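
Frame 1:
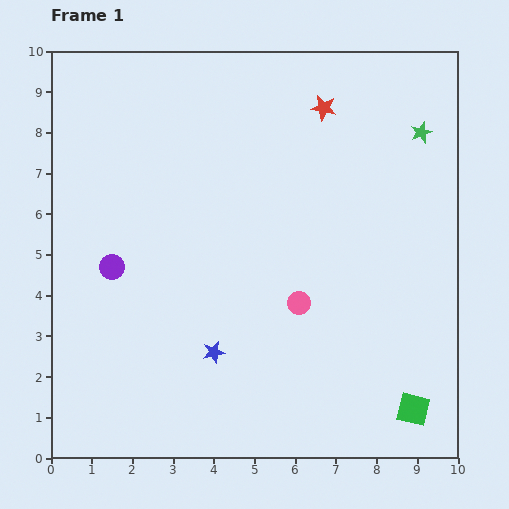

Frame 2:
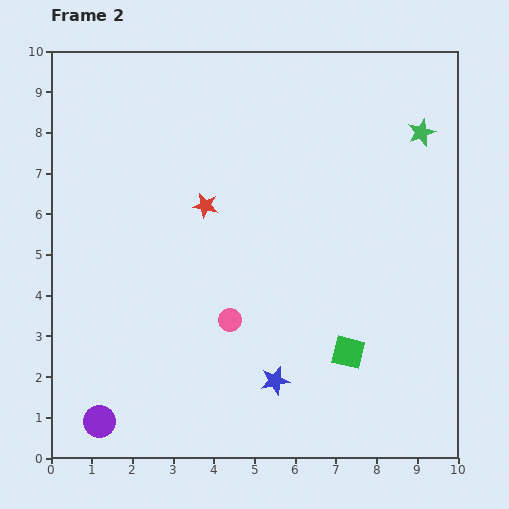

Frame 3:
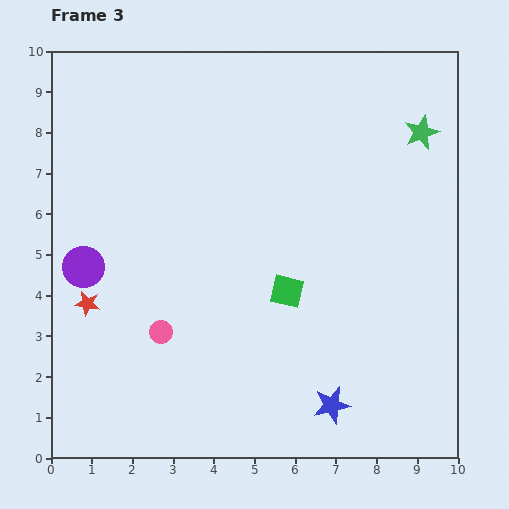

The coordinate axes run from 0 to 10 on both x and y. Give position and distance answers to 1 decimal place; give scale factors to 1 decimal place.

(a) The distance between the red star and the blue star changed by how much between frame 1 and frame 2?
-2.0

Distance in frame 1: 6.6. Distance in frame 2: 4.6.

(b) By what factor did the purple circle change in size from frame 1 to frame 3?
1.6×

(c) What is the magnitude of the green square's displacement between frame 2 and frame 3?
2.1

The green square moved from (7.3, 2.6) to (5.8, 4.1), a distance of √(1.5² + 1.5²) ≈ 2.1.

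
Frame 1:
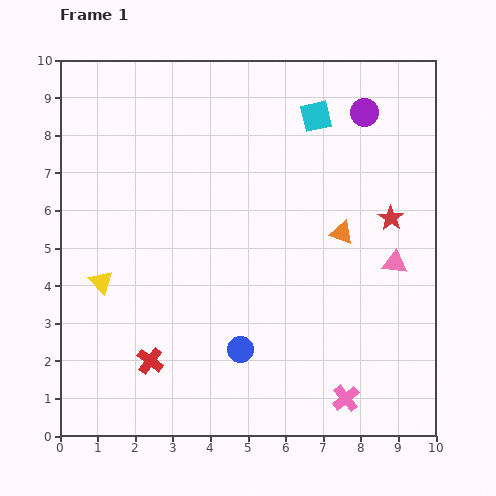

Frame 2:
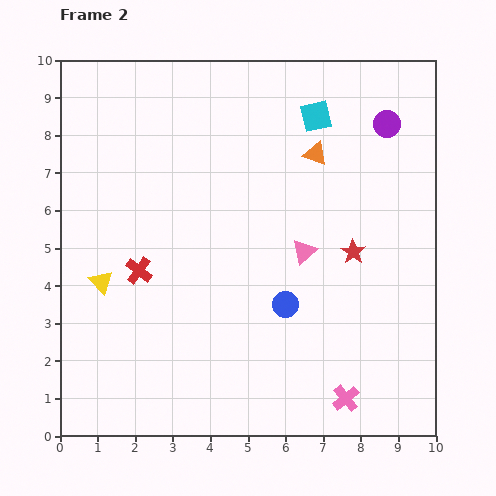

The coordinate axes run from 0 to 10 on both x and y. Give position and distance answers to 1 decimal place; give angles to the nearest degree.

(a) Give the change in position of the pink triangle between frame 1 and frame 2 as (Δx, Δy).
(-2.4, 0.3)

The pink triangle was at (8.9, 4.6) in frame 1 and (6.5, 4.9) in frame 2.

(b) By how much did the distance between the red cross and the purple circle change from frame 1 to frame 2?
-1.0

Distance in frame 1: 8.7. Distance in frame 2: 7.7.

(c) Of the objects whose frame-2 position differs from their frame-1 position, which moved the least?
the purple circle

(moved 0.7)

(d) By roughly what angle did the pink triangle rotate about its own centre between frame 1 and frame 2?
48° counter-clockwise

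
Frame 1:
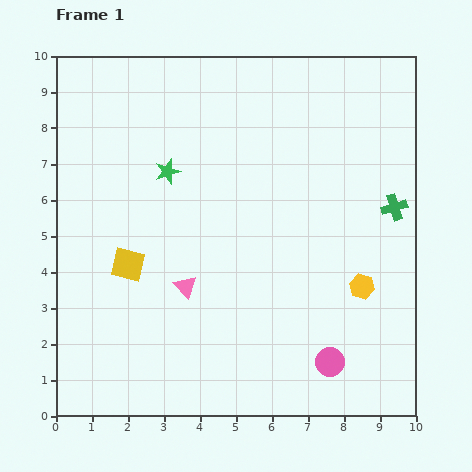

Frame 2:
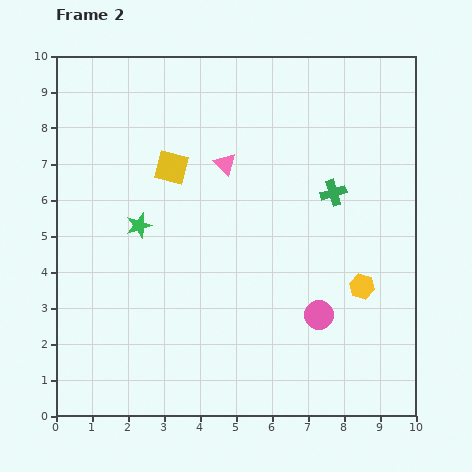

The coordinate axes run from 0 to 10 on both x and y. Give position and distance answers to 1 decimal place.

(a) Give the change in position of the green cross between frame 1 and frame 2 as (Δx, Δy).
(-1.7, 0.4)

The green cross was at (9.4, 5.8) in frame 1 and (7.7, 6.2) in frame 2.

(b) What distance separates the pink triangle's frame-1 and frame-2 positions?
3.6

The pink triangle moved from (3.6, 3.6) to (4.7, 7.0), a distance of √(1.1² + 3.4²) ≈ 3.6.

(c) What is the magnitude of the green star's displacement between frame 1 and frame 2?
1.7

The green star moved from (3.1, 6.8) to (2.3, 5.3), a distance of √(0.8² + 1.5²) ≈ 1.7.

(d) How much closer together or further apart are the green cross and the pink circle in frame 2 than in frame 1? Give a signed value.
-1.3

Distance in frame 1: 4.7. Distance in frame 2: 3.4.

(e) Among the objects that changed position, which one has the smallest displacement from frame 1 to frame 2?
the pink circle

(moved 1.3)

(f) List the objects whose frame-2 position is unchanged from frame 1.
the yellow hexagon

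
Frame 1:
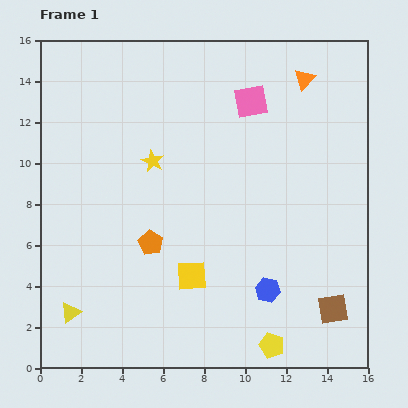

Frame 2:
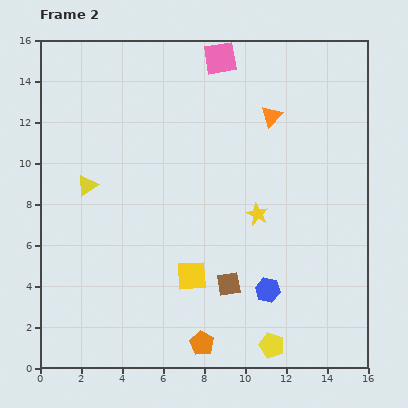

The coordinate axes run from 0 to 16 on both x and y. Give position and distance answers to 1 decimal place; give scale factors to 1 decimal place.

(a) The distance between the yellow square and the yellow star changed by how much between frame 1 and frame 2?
-1.5

Distance in frame 1: 5.9. Distance in frame 2: 4.4.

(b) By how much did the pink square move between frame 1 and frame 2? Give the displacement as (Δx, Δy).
(-1.5, 2.1)

The pink square was at (10.3, 13.0) in frame 1 and (8.8, 15.1) in frame 2.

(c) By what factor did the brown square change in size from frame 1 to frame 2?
0.8×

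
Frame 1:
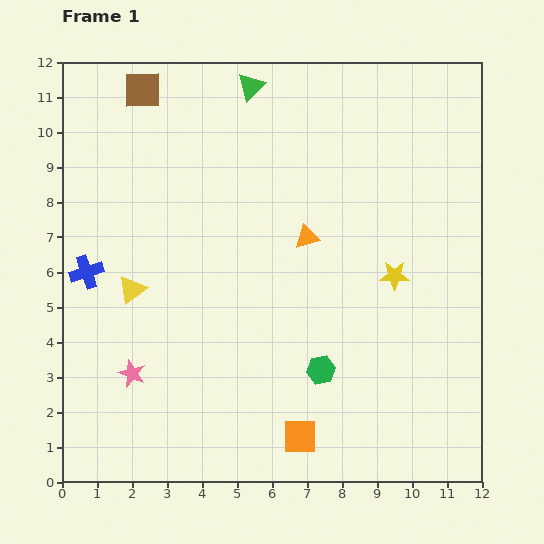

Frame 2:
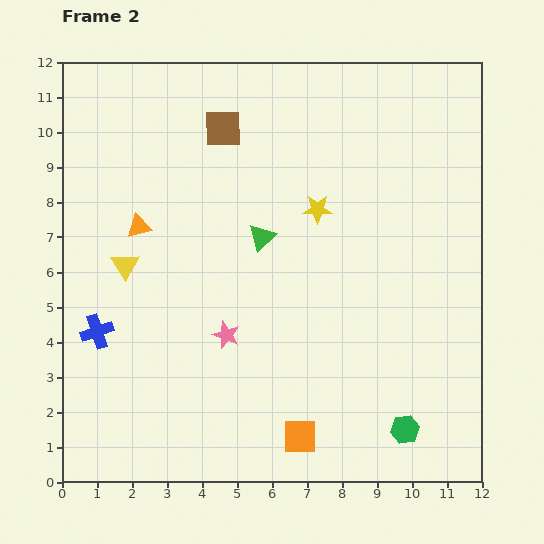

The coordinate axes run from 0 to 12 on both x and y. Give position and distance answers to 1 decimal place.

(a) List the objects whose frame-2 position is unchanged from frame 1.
the orange square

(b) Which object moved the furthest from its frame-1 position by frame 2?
the orange triangle

(moved 4.8; next 4.3)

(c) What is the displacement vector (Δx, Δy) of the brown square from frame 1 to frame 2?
(2.3, -1.1)

The brown square was at (2.3, 11.2) in frame 1 and (4.6, 10.1) in frame 2.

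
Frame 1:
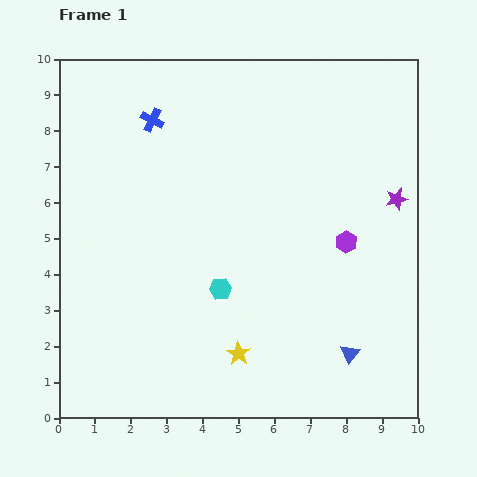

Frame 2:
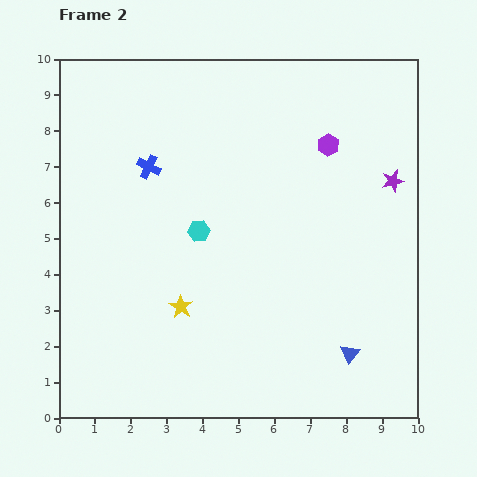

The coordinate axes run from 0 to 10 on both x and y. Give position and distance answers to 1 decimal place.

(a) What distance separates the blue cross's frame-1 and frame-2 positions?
1.3

The blue cross moved from (2.6, 8.3) to (2.5, 7.0), a distance of √(0.1² + 1.3²) ≈ 1.3.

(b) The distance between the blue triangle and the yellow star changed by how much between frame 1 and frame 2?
+1.8

Distance in frame 1: 3.1. Distance in frame 2: 4.9.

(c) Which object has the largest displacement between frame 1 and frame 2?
the purple hexagon

(moved 2.7; next 2.1)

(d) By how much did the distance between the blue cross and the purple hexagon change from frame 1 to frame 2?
-1.4

Distance in frame 1: 6.4. Distance in frame 2: 5.0.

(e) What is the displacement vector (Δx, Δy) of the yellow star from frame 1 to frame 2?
(-1.6, 1.3)

The yellow star was at (5.0, 1.8) in frame 1 and (3.4, 3.1) in frame 2.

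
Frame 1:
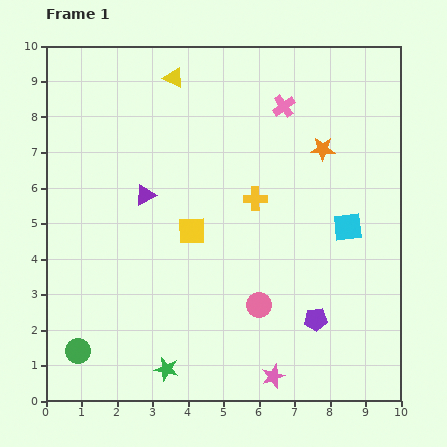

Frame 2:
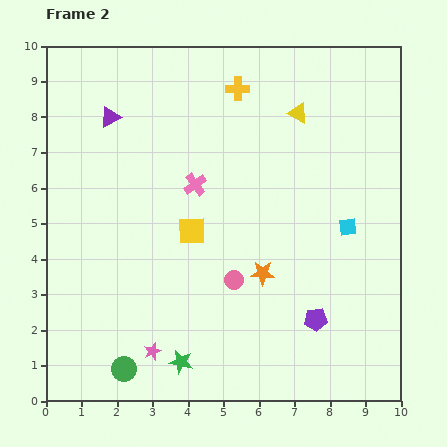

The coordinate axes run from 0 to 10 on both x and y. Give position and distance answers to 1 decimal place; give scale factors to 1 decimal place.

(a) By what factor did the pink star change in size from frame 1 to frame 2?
0.7×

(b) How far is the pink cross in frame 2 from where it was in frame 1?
3.3

The pink cross moved from (6.7, 8.3) to (4.2, 6.1), a distance of √(2.5² + 2.2²) ≈ 3.3.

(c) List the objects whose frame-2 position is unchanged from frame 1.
the yellow square, the cyan square, the purple pentagon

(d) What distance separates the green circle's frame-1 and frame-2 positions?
1.4

The green circle moved from (0.9, 1.4) to (2.2, 0.9), a distance of √(1.3² + 0.5²) ≈ 1.4.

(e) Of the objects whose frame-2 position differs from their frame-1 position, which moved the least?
the green star

(moved 0.4)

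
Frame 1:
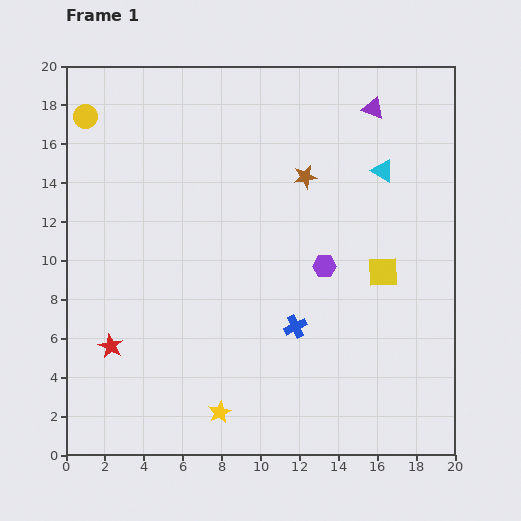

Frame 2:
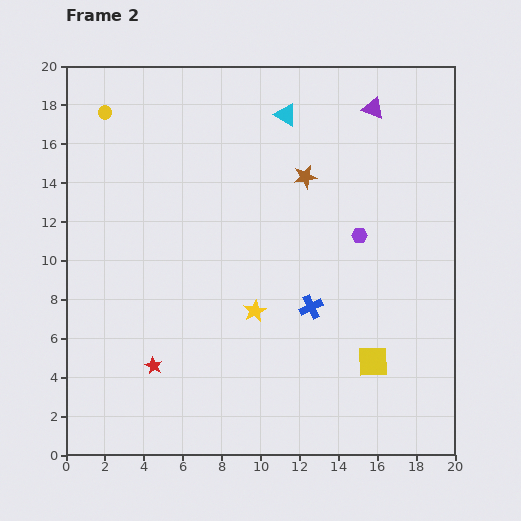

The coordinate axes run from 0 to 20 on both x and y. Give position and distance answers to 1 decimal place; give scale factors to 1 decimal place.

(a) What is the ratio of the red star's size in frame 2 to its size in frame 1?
0.7×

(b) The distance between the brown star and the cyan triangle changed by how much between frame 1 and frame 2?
-0.6

Distance in frame 1: 4.0. Distance in frame 2: 3.4.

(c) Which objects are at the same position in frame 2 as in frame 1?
the purple triangle, the brown star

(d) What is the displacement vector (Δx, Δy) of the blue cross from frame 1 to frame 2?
(0.8, 1.0)

The blue cross was at (11.8, 6.6) in frame 1 and (12.6, 7.6) in frame 2.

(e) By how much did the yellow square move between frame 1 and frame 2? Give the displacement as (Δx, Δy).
(-0.5, -4.6)

The yellow square was at (16.3, 9.4) in frame 1 and (15.8, 4.8) in frame 2.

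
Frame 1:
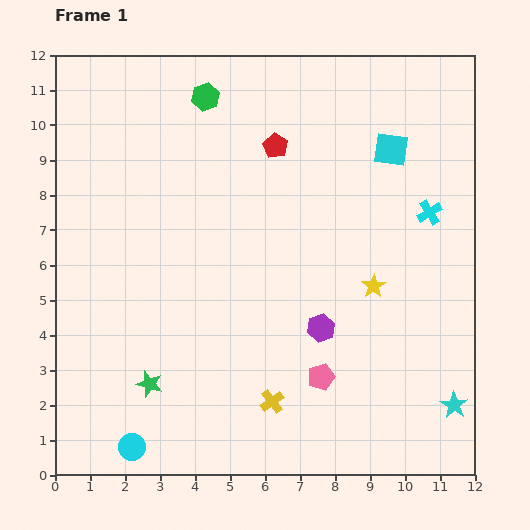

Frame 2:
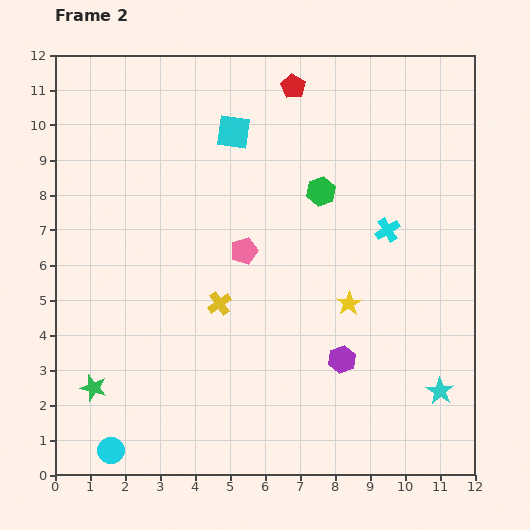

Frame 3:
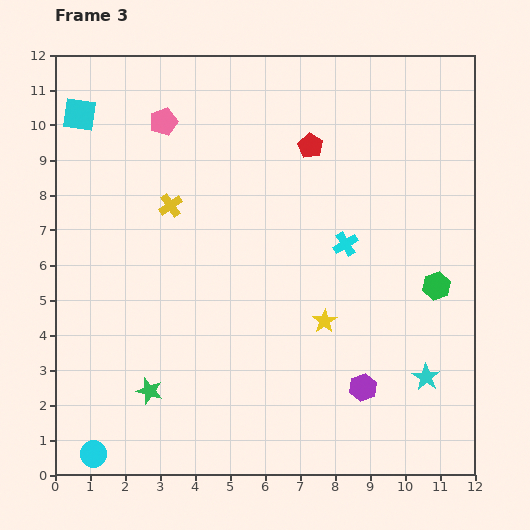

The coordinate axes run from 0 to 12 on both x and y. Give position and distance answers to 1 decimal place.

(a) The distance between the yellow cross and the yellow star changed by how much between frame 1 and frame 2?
-0.7

Distance in frame 1: 4.4. Distance in frame 2: 3.7.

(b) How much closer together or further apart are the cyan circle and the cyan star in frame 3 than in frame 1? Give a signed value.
+0.5

Distance in frame 1: 9.3. Distance in frame 3: 9.8.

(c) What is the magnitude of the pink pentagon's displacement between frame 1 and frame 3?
8.6

The pink pentagon moved from (7.6, 2.8) to (3.1, 10.1), a distance of √(4.5² + 7.3²) ≈ 8.6.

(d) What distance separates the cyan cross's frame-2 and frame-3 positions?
1.3

The cyan cross moved from (9.5, 7.0) to (8.3, 6.6), a distance of √(1.2² + 0.4²) ≈ 1.3.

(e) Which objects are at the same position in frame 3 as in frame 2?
none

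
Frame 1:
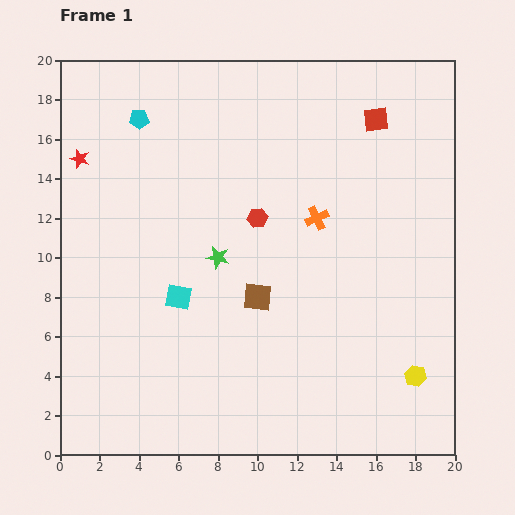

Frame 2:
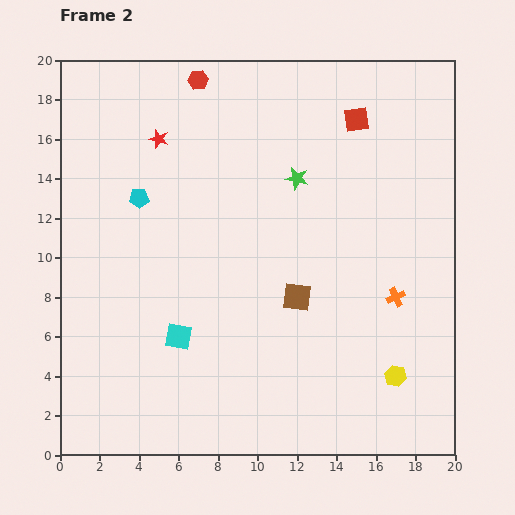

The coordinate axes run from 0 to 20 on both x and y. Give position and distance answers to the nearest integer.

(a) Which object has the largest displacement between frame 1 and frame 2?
the red hexagon

(moved 8; next 6)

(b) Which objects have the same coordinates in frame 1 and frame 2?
none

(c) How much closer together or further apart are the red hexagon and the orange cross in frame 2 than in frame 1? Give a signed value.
+12

Distance in frame 1: 3. Distance in frame 2: 15.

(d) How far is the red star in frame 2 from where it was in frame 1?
4

The red star moved from (1, 15) to (5, 16), a distance of √(4² + 1²) ≈ 4.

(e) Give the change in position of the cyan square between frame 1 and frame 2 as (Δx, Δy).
(0, -2)

The cyan square was at (6, 8) in frame 1 and (6, 6) in frame 2.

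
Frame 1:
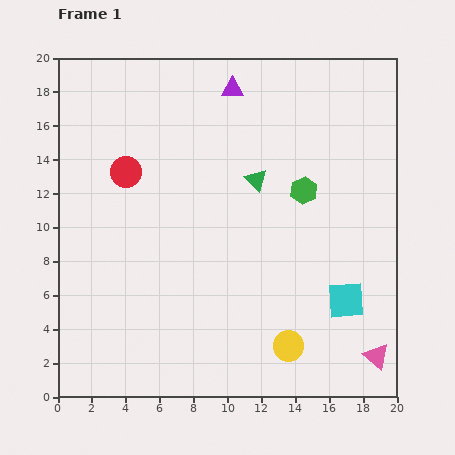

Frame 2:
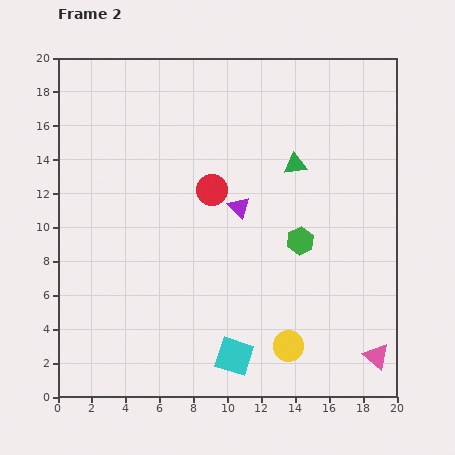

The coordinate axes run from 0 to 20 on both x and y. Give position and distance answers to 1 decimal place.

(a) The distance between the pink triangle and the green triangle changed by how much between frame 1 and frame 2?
-0.3

Distance in frame 1: 12.6. Distance in frame 2: 12.3.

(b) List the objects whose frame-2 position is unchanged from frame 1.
the yellow circle, the pink triangle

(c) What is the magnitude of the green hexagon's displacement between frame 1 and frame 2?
3.0

The green hexagon moved from (14.5, 12.2) to (14.3, 9.2), a distance of √(0.2² + 3.0²) ≈ 3.0.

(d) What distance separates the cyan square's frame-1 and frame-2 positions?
7.4

The cyan square moved from (17.0, 5.7) to (10.4, 2.4), a distance of √(6.6² + 3.3²) ≈ 7.4.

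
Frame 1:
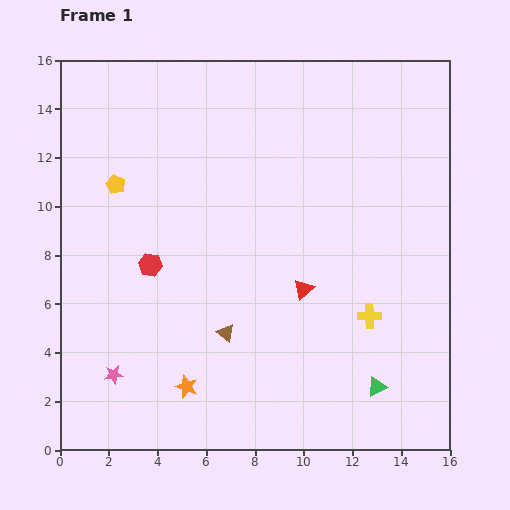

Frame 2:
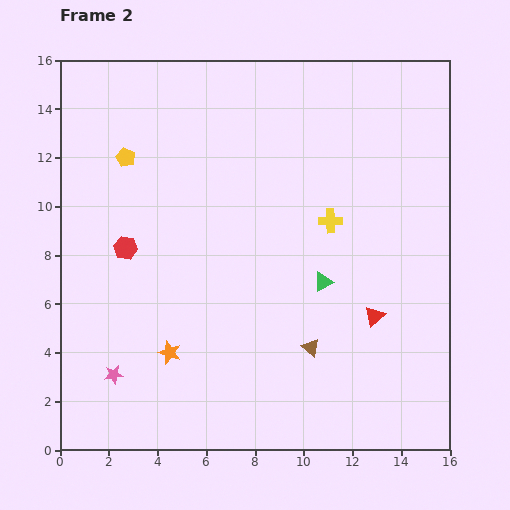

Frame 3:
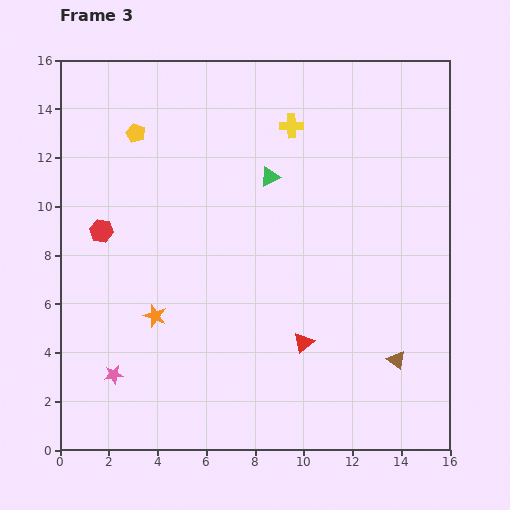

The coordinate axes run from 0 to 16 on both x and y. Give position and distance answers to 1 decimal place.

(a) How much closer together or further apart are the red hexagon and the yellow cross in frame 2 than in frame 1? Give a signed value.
-0.7

Distance in frame 1: 9.2. Distance in frame 2: 8.5.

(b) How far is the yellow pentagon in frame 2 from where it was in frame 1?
1.2

The yellow pentagon moved from (2.3, 10.9) to (2.7, 12.0), a distance of √(0.4² + 1.1²) ≈ 1.2.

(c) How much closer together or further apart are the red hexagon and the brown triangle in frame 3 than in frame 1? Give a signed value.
+9.0

Distance in frame 1: 4.2. Distance in frame 3: 13.2.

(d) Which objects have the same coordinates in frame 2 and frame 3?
the pink star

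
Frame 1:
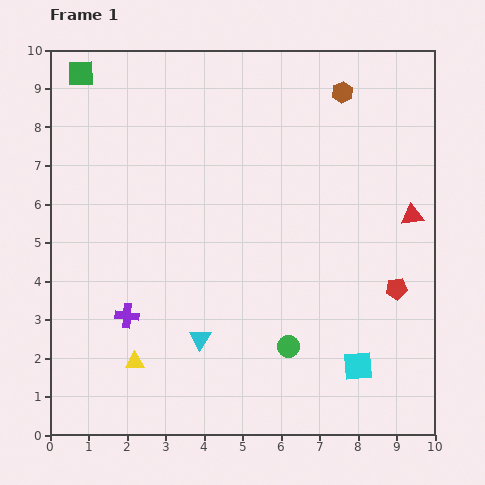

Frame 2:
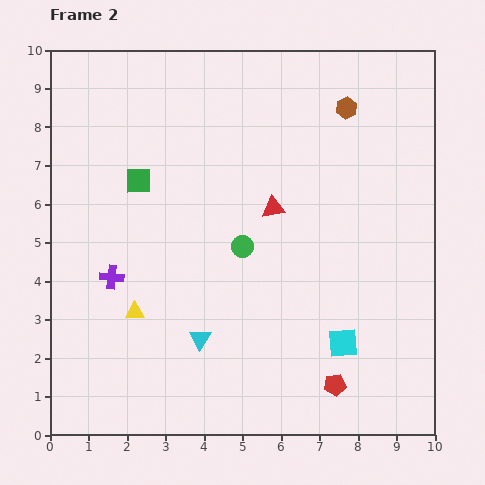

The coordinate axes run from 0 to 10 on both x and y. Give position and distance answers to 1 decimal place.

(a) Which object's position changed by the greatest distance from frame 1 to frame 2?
the red triangle

(moved 3.6; next 3.2)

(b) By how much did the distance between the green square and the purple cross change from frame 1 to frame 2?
-3.8

Distance in frame 1: 6.4. Distance in frame 2: 2.6.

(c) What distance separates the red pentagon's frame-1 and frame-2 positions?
3.0

The red pentagon moved from (9.0, 3.8) to (7.4, 1.3), a distance of √(1.6² + 2.5²) ≈ 3.0.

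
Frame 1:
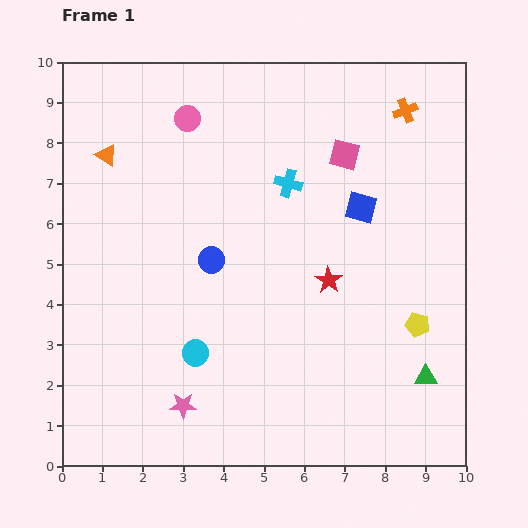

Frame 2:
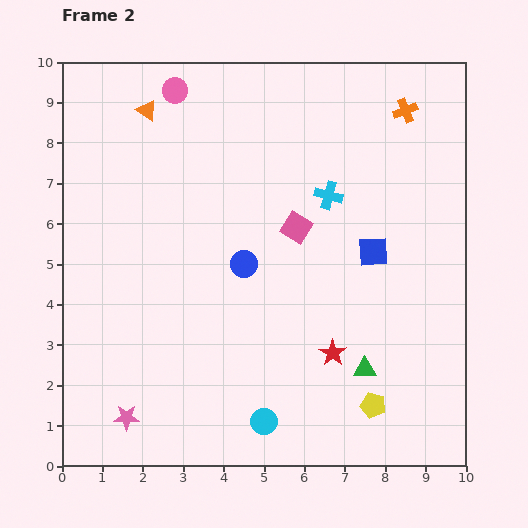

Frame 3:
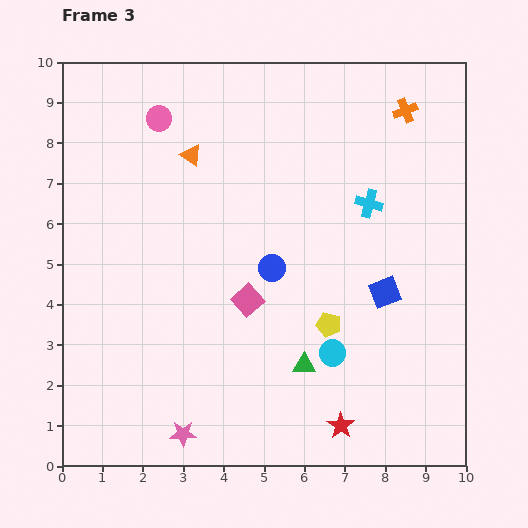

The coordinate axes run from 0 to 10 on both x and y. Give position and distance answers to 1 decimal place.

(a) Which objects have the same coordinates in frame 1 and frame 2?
the orange cross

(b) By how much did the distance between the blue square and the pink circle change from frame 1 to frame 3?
+2.3

Distance in frame 1: 4.8. Distance in frame 3: 7.1.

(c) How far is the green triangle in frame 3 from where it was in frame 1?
3.0

The green triangle moved from (9.0, 2.2) to (6.0, 2.5), a distance of √(3.0² + 0.3²) ≈ 3.0.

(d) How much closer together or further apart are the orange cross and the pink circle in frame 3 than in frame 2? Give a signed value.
+0.4

Distance in frame 2: 5.7. Distance in frame 3: 6.1.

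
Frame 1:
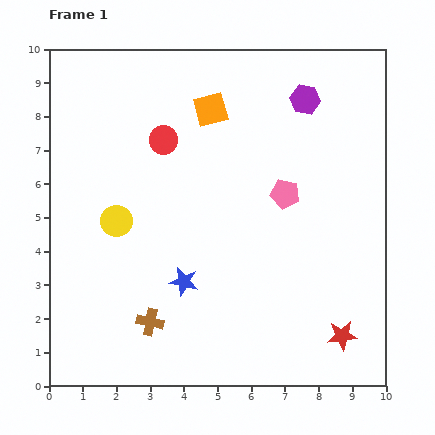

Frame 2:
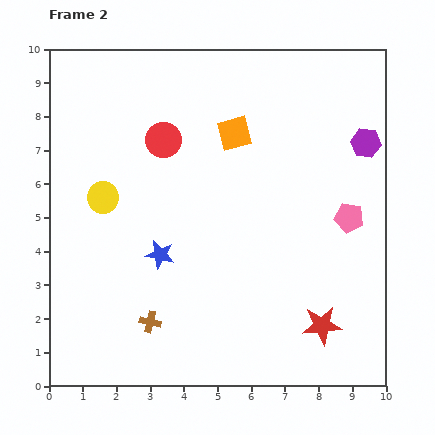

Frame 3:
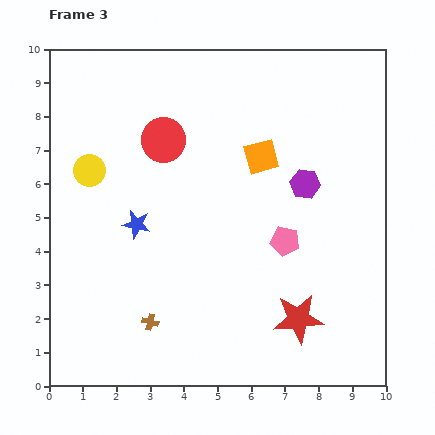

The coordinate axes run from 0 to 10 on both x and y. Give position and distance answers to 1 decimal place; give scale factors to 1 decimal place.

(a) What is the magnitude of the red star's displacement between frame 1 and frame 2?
0.7

The red star moved from (8.7, 1.5) to (8.1, 1.8), a distance of √(0.6² + 0.3²) ≈ 0.7.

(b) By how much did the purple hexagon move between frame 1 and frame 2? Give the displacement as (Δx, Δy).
(1.8, -1.3)

The purple hexagon was at (7.6, 8.5) in frame 1 and (9.4, 7.2) in frame 2.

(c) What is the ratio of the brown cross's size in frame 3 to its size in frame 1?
0.6×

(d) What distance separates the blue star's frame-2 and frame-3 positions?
1.1

The blue star moved from (3.3, 3.9) to (2.6, 4.8), a distance of √(0.7² + 0.9²) ≈ 1.1.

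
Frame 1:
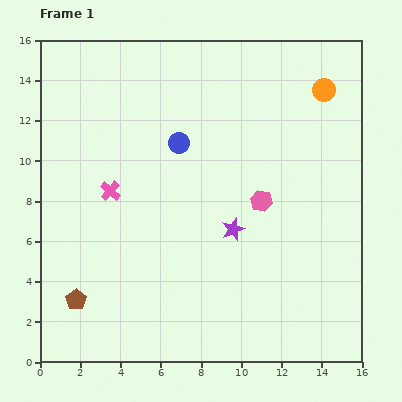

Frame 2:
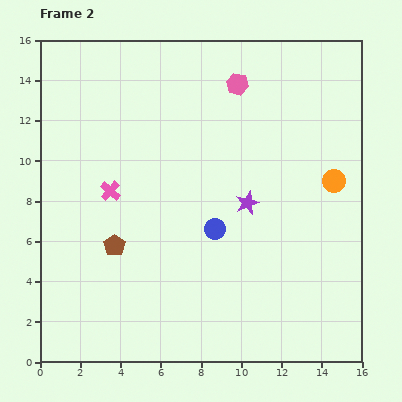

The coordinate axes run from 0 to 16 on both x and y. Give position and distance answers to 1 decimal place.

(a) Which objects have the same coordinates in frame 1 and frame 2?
the pink cross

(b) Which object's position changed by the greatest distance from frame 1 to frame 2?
the pink hexagon

(moved 5.9; next 4.7)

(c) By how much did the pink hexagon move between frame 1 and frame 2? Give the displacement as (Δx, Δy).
(-1.2, 5.8)

The pink hexagon was at (11.0, 8.0) in frame 1 and (9.8, 13.8) in frame 2.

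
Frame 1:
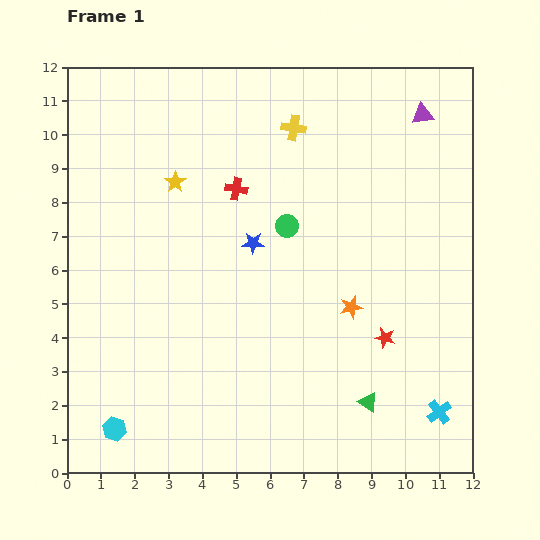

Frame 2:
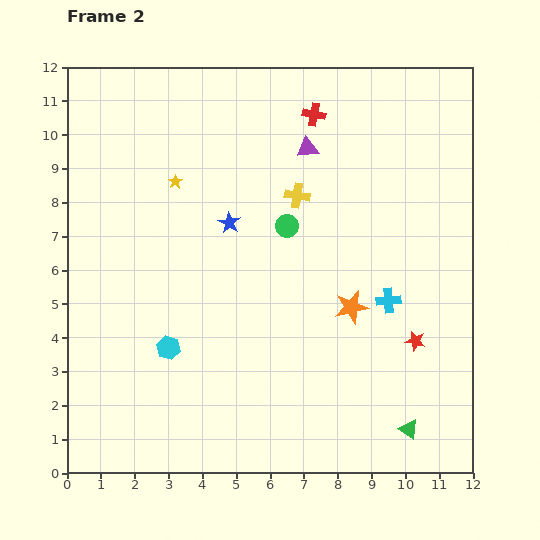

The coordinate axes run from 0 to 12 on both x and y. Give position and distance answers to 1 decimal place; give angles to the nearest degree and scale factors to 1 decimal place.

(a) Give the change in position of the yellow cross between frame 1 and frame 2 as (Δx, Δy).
(0.1, -2.0)

The yellow cross was at (6.7, 10.2) in frame 1 and (6.8, 8.2) in frame 2.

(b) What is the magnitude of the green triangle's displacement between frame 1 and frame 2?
1.4

The green triangle moved from (8.9, 2.1) to (10.1, 1.3), a distance of √(1.2² + 0.8²) ≈ 1.4.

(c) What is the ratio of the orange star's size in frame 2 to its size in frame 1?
1.5×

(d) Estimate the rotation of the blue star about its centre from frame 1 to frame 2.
29° clockwise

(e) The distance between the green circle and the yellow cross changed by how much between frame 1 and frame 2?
-2.0

Distance in frame 1: 2.9. Distance in frame 2: 0.9.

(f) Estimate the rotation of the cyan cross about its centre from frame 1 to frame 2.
32° clockwise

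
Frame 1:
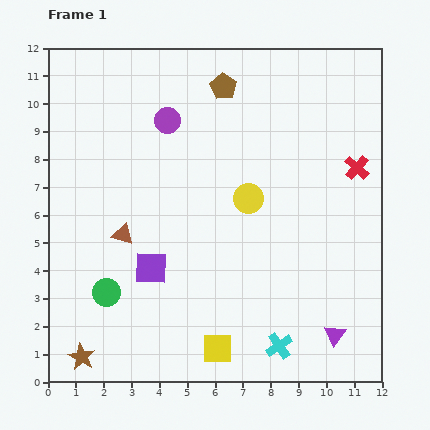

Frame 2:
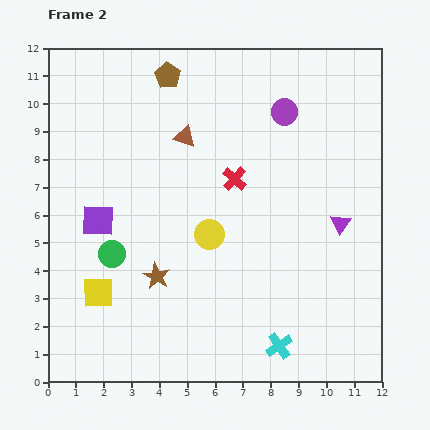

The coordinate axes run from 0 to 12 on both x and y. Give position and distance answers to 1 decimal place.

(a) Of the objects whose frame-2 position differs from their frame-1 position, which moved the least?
the green circle

(moved 1.4)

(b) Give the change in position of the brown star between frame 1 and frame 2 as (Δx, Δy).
(2.7, 2.9)

The brown star was at (1.2, 0.9) in frame 1 and (3.9, 3.8) in frame 2.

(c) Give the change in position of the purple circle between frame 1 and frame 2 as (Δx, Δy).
(4.2, 0.3)

The purple circle was at (4.3, 9.4) in frame 1 and (8.5, 9.7) in frame 2.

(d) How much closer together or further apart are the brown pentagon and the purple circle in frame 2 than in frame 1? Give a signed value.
+2.1

Distance in frame 1: 2.3. Distance in frame 2: 4.4.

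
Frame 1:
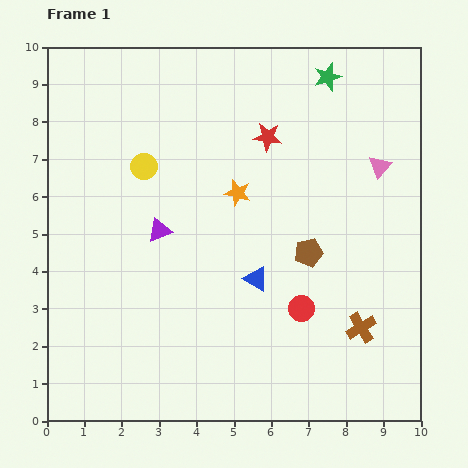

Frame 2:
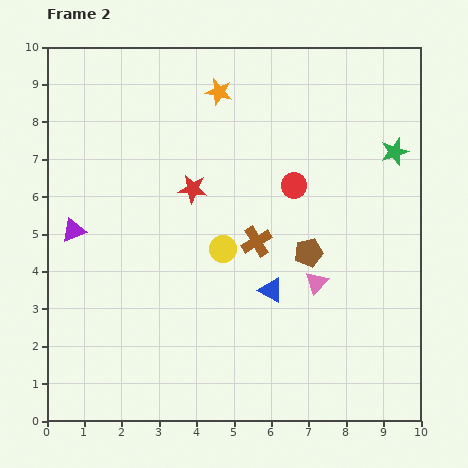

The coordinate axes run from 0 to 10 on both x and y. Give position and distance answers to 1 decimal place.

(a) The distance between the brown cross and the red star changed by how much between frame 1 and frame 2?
-3.5

Distance in frame 1: 5.7. Distance in frame 2: 2.2.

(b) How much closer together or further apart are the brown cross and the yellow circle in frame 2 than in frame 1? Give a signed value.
-6.3

Distance in frame 1: 7.2. Distance in frame 2: 0.9.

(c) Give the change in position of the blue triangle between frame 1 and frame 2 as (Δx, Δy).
(0.4, -0.3)

The blue triangle was at (5.6, 3.8) in frame 1 and (6.0, 3.5) in frame 2.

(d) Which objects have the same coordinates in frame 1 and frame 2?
the brown pentagon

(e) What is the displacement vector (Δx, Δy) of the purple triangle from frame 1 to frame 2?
(-2.3, 0.0)

The purple triangle was at (3.0, 5.1) in frame 1 and (0.7, 5.1) in frame 2.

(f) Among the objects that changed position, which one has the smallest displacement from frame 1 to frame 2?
the blue triangle

(moved 0.5)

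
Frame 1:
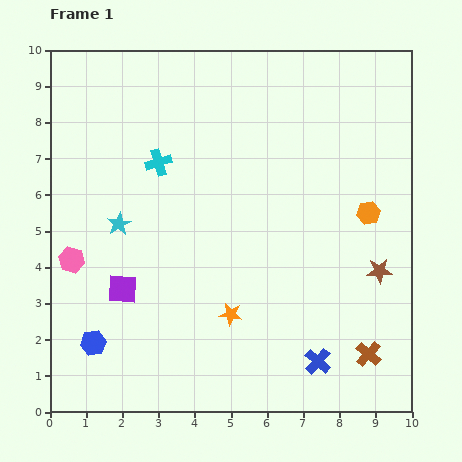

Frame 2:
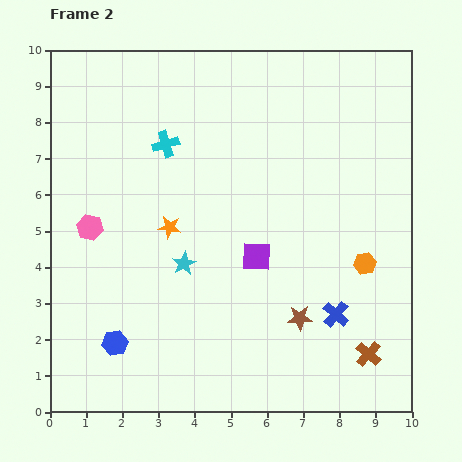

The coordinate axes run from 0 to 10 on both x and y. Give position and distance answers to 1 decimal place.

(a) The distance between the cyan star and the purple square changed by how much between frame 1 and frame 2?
+0.2

Distance in frame 1: 1.8. Distance in frame 2: 2.0.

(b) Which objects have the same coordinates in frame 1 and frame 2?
the brown cross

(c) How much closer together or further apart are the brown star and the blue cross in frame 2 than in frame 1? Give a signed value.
-2.0

Distance in frame 1: 3.0. Distance in frame 2: 1.0.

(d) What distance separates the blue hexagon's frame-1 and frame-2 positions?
0.6

The blue hexagon moved from (1.2, 1.9) to (1.8, 1.9), a distance of √(0.6² + 0.0²) ≈ 0.6.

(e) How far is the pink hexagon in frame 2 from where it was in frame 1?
1.0

The pink hexagon moved from (0.6, 4.2) to (1.1, 5.1), a distance of √(0.5² + 0.9²) ≈ 1.0.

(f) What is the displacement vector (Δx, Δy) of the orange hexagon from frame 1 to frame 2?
(-0.1, -1.4)

The orange hexagon was at (8.8, 5.5) in frame 1 and (8.7, 4.1) in frame 2.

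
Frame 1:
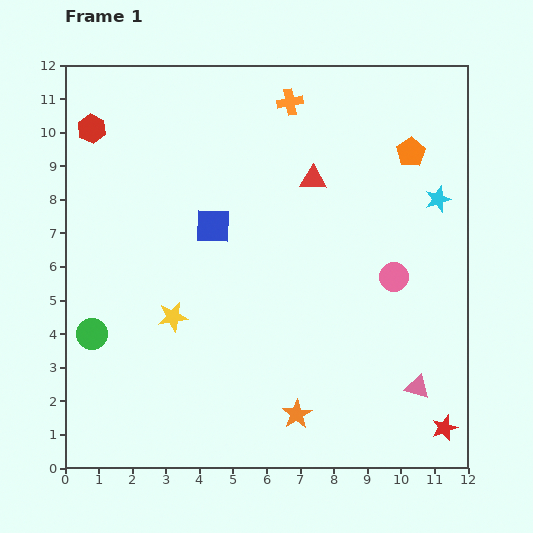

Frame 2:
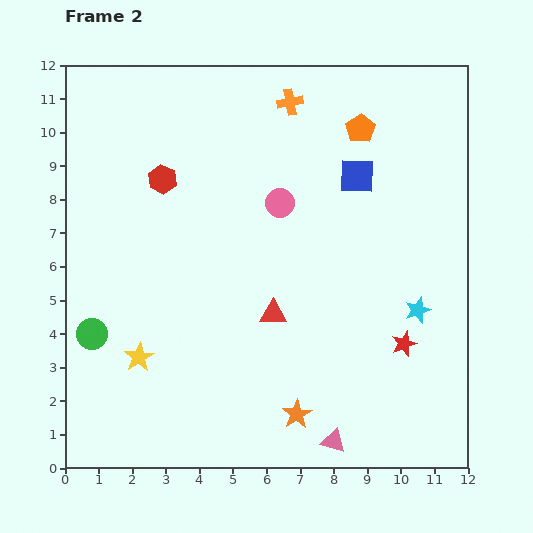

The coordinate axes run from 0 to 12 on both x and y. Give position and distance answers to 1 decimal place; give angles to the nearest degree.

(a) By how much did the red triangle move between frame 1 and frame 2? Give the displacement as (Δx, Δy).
(-1.2, -4.0)

The red triangle was at (7.4, 8.6) in frame 1 and (6.2, 4.6) in frame 2.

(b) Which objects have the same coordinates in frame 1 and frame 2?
the orange star, the green circle, the orange cross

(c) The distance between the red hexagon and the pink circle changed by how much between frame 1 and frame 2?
-6.4

Distance in frame 1: 10.0. Distance in frame 2: 3.6.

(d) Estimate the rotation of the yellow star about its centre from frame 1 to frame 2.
21° counter-clockwise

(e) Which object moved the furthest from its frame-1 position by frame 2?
the blue square

(moved 4.6; next 4.2)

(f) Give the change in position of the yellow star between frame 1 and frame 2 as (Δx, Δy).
(-1.0, -1.2)

The yellow star was at (3.2, 4.5) in frame 1 and (2.2, 3.3) in frame 2.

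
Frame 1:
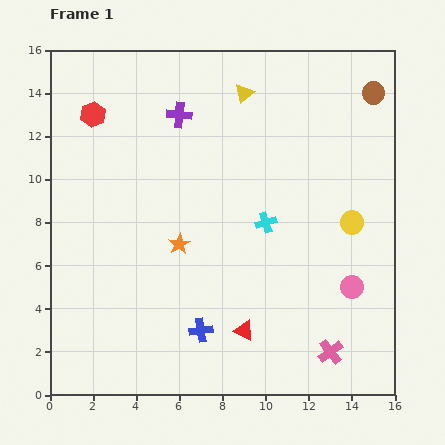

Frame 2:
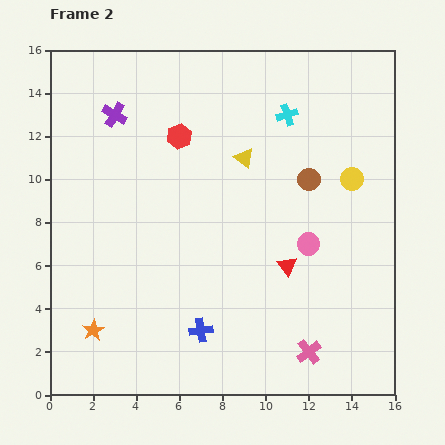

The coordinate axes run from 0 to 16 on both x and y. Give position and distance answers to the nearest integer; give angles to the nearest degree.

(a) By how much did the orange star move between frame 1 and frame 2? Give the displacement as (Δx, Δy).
(-4, -4)

The orange star was at (6, 7) in frame 1 and (2, 3) in frame 2.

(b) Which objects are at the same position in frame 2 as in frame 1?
the blue cross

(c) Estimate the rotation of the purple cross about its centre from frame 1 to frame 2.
25° clockwise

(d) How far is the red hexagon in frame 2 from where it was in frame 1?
4

The red hexagon moved from (2, 13) to (6, 12), a distance of √(4² + 1²) ≈ 4.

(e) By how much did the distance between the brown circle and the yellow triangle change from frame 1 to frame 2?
-3

Distance in frame 1: 6. Distance in frame 2: 3.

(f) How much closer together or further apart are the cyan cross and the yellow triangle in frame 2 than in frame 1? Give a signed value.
-3

Distance in frame 1: 6. Distance in frame 2: 3.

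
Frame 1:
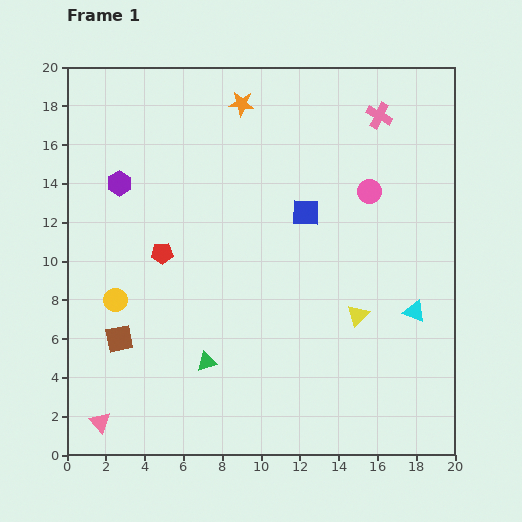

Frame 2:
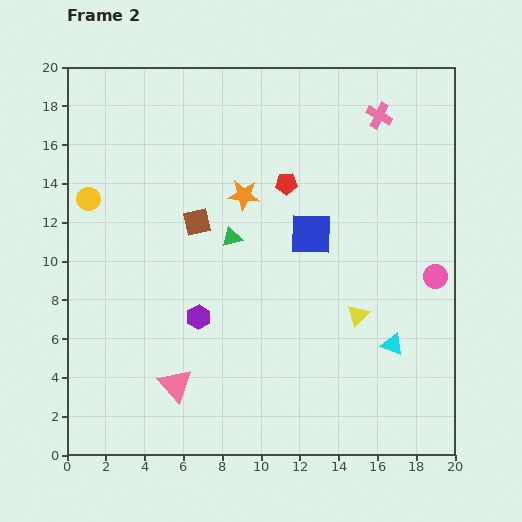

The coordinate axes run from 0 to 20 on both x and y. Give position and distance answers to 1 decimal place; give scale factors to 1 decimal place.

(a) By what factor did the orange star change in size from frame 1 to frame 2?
1.3×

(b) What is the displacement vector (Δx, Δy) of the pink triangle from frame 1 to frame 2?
(3.9, 1.9)

The pink triangle was at (1.7, 1.7) in frame 1 and (5.6, 3.6) in frame 2.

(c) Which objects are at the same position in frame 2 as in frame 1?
the yellow triangle, the pink cross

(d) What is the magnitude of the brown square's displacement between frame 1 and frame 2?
7.2

The brown square moved from (2.7, 6.0) to (6.7, 12.0), a distance of √(4.0² + 6.0²) ≈ 7.2.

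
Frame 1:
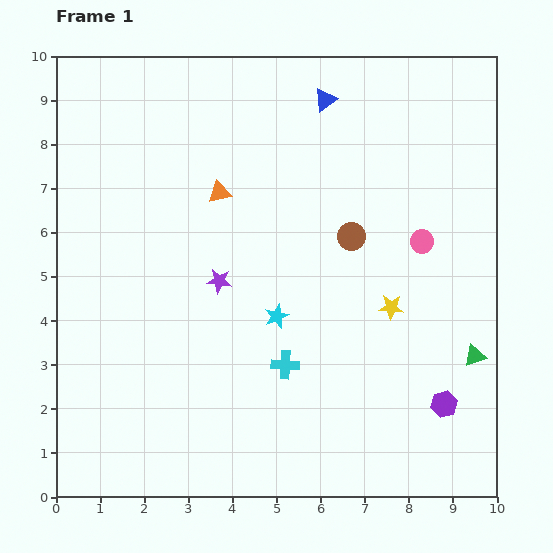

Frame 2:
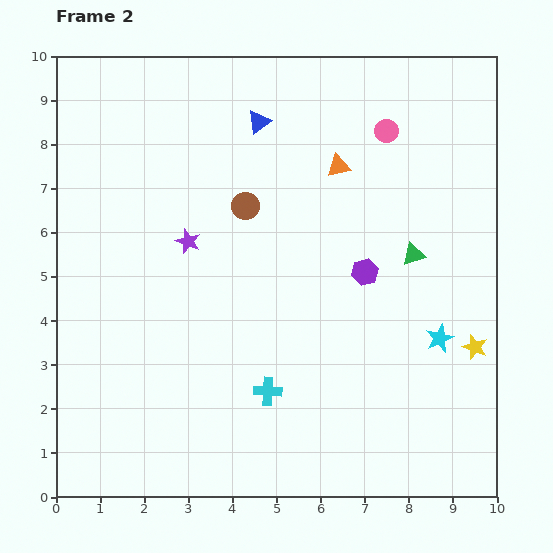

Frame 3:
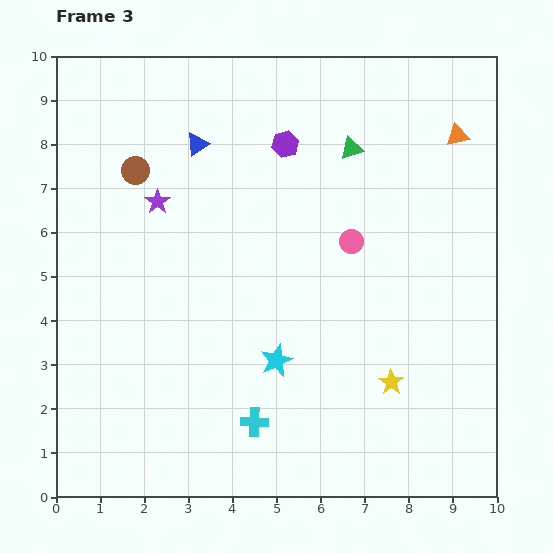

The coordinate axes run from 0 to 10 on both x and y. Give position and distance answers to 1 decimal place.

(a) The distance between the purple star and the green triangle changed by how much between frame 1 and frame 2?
-0.9

Distance in frame 1: 6.0. Distance in frame 2: 5.1.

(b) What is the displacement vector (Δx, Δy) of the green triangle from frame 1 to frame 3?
(-2.8, 4.7)

The green triangle was at (9.5, 3.2) in frame 1 and (6.7, 7.9) in frame 3.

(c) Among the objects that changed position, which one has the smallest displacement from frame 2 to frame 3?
the cyan cross

(moved 0.8)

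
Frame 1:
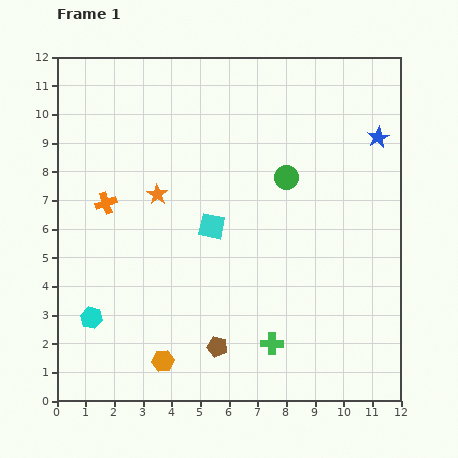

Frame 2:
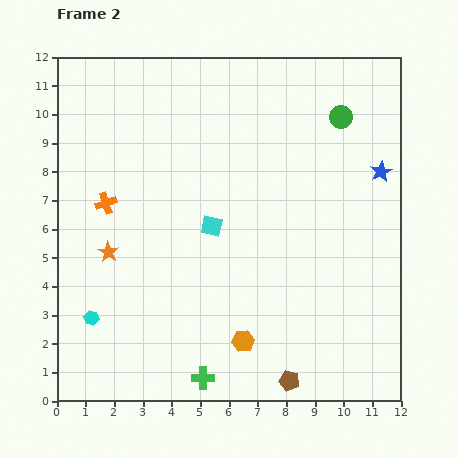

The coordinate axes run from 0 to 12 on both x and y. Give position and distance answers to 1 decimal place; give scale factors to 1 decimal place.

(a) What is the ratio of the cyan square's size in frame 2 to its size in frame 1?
0.8×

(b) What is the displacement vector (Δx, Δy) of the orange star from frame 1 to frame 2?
(-1.7, -2.0)

The orange star was at (3.5, 7.2) in frame 1 and (1.8, 5.2) in frame 2.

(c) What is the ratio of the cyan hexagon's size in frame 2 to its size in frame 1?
0.7×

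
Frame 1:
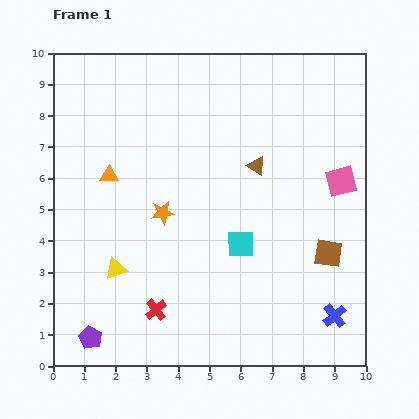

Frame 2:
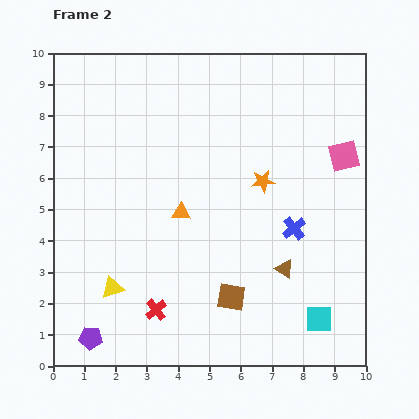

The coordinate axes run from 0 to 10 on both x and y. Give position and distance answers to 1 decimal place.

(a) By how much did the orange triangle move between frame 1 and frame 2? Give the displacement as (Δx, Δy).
(2.3, -1.2)

The orange triangle was at (1.8, 6.1) in frame 1 and (4.1, 4.9) in frame 2.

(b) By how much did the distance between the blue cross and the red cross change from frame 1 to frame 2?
-0.6

Distance in frame 1: 5.7. Distance in frame 2: 5.1.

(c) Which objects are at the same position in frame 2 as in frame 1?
the red cross, the purple pentagon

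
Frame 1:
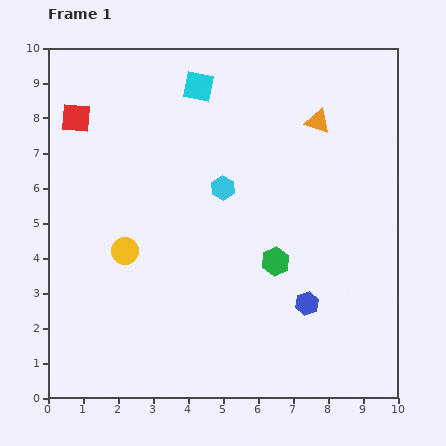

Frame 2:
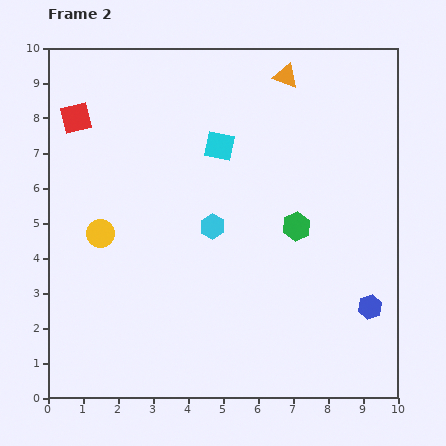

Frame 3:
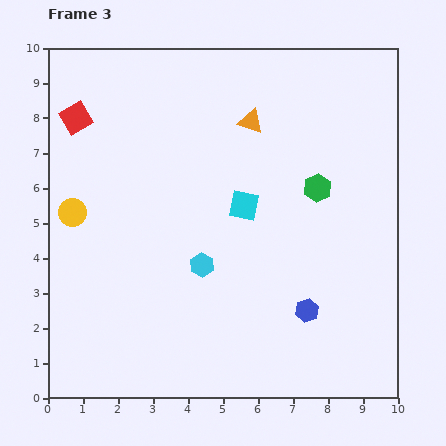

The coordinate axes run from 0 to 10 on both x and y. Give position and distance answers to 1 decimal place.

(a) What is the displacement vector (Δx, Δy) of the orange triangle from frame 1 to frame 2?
(-0.9, 1.3)

The orange triangle was at (7.7, 7.9) in frame 1 and (6.8, 9.2) in frame 2.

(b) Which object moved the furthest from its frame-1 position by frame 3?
the cyan square

(moved 3.6; next 2.4)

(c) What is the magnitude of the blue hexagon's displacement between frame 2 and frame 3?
1.8

The blue hexagon moved from (9.2, 2.6) to (7.4, 2.5), a distance of √(1.8² + 0.1²) ≈ 1.8.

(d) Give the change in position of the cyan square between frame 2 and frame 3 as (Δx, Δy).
(0.7, -1.7)

The cyan square was at (4.9, 7.2) in frame 2 and (5.6, 5.5) in frame 3.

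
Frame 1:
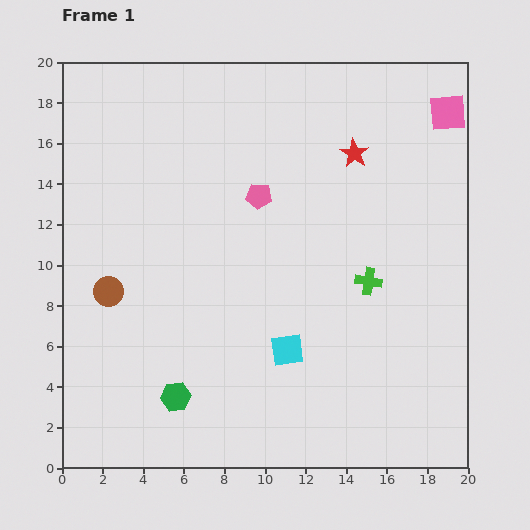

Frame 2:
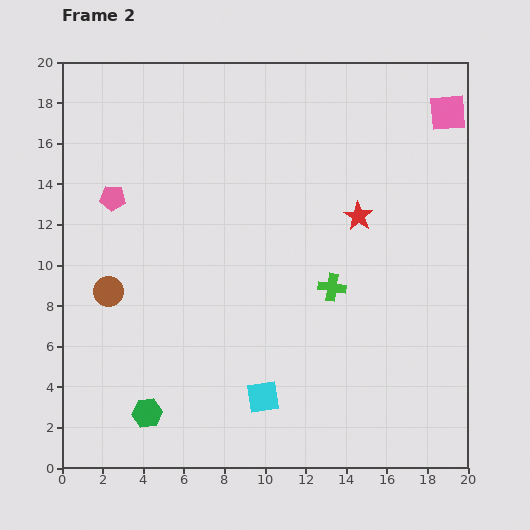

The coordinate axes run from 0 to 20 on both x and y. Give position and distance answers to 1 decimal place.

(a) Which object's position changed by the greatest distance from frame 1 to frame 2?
the pink pentagon

(moved 7.2; next 3.1)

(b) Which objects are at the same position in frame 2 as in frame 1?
the pink square, the brown circle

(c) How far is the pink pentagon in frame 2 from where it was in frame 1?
7.2

The pink pentagon moved from (9.7, 13.4) to (2.5, 13.3), a distance of √(7.2² + 0.1²) ≈ 7.2.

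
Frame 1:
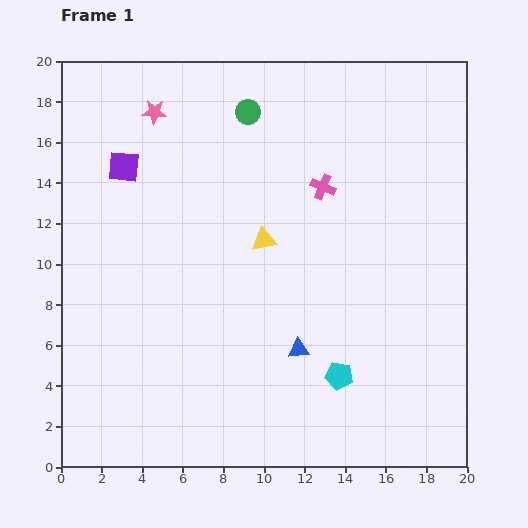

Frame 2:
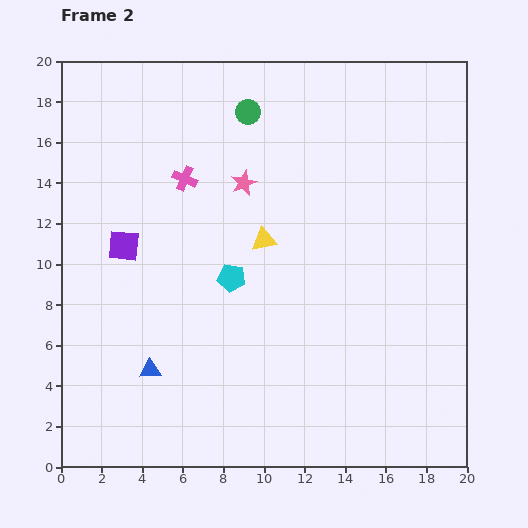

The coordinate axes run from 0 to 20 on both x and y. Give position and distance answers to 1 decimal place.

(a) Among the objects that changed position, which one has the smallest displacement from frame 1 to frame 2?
the purple square

(moved 3.9)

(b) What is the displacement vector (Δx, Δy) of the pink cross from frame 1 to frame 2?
(-6.8, 0.4)

The pink cross was at (12.9, 13.8) in frame 1 and (6.1, 14.2) in frame 2.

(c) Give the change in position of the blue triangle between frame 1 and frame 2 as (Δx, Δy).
(-7.3, -1.0)

The blue triangle was at (11.7, 5.8) in frame 1 and (4.4, 4.8) in frame 2.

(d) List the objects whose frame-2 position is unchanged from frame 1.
the yellow triangle, the green circle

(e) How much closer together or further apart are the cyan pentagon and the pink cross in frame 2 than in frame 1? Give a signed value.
-3.9

Distance in frame 1: 9.3. Distance in frame 2: 5.4.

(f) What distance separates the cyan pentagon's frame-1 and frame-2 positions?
7.2

The cyan pentagon moved from (13.7, 4.5) to (8.4, 9.3), a distance of √(5.3² + 4.8²) ≈ 7.2.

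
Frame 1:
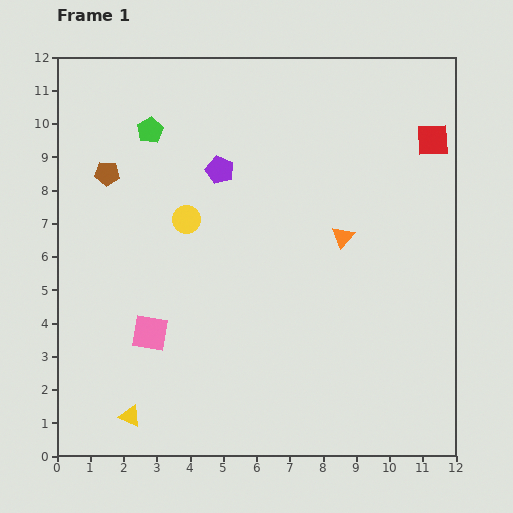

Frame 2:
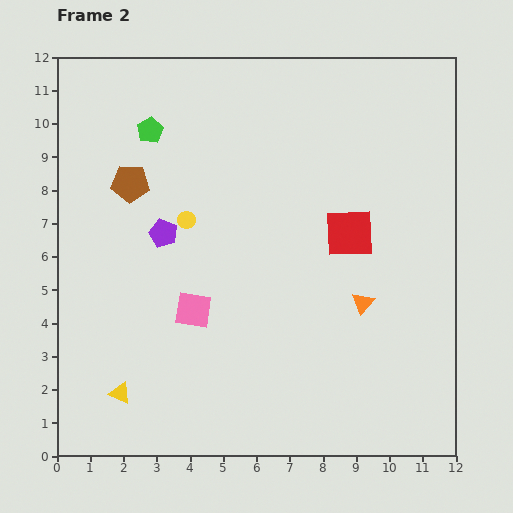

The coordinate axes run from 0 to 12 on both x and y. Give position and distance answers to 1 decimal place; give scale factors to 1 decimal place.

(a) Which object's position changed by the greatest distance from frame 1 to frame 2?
the red square

(moved 3.8; next 2.5)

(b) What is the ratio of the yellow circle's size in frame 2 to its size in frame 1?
0.6×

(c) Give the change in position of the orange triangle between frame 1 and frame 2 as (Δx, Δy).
(0.6, -2.0)

The orange triangle was at (8.6, 6.6) in frame 1 and (9.2, 4.6) in frame 2.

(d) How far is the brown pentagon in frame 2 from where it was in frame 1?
0.8

The brown pentagon moved from (1.5, 8.5) to (2.2, 8.2), a distance of √(0.7² + 0.3²) ≈ 0.8.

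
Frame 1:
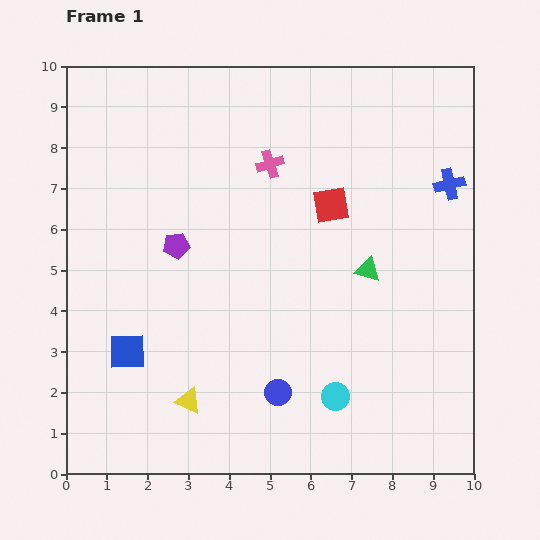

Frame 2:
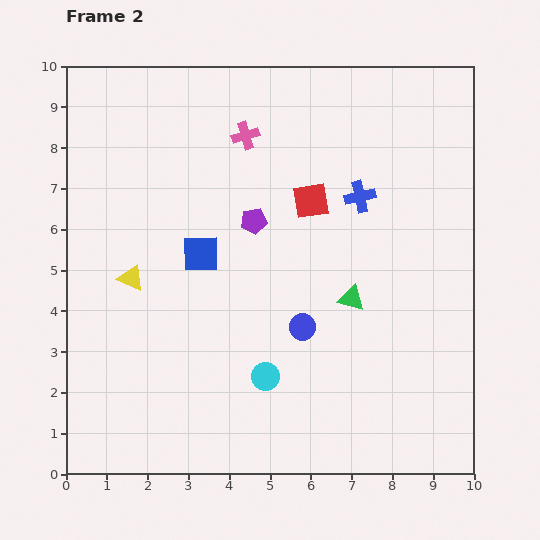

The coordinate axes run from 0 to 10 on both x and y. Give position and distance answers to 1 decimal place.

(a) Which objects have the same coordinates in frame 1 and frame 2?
none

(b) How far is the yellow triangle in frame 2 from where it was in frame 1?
3.3

The yellow triangle moved from (3.0, 1.8) to (1.6, 4.8), a distance of √(1.4² + 3.0²) ≈ 3.3.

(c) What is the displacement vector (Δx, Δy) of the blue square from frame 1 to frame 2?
(1.8, 2.4)

The blue square was at (1.5, 3.0) in frame 1 and (3.3, 5.4) in frame 2.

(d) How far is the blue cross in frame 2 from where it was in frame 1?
2.2

The blue cross moved from (9.4, 7.1) to (7.2, 6.8), a distance of √(2.2² + 0.3²) ≈ 2.2.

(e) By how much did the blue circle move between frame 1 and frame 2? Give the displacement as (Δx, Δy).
(0.6, 1.6)

The blue circle was at (5.2, 2.0) in frame 1 and (5.8, 3.6) in frame 2.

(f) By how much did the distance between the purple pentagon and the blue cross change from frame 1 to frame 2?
-4.2

Distance in frame 1: 6.9. Distance in frame 2: 2.7.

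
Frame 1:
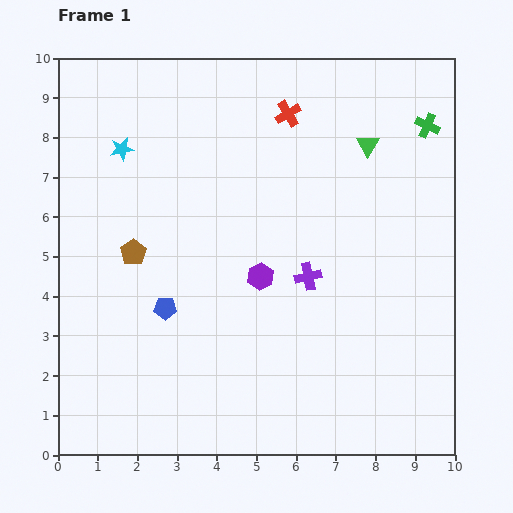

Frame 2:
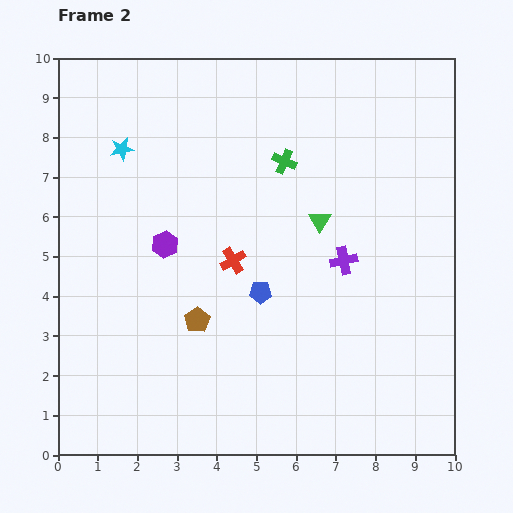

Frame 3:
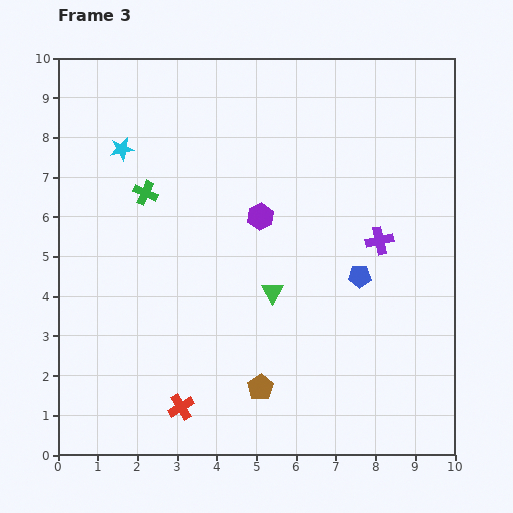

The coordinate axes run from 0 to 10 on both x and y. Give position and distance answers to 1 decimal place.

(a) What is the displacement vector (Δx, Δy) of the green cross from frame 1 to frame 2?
(-3.6, -0.9)

The green cross was at (9.3, 8.3) in frame 1 and (5.7, 7.4) in frame 2.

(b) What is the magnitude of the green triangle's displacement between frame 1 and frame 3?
4.4

The green triangle moved from (7.8, 7.8) to (5.4, 4.1), a distance of √(2.4² + 3.7²) ≈ 4.4.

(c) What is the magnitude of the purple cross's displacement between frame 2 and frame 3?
1.0

The purple cross moved from (7.2, 4.9) to (8.1, 5.4), a distance of √(0.9² + 0.5²) ≈ 1.0.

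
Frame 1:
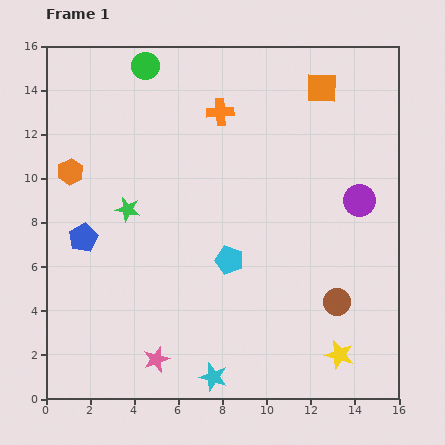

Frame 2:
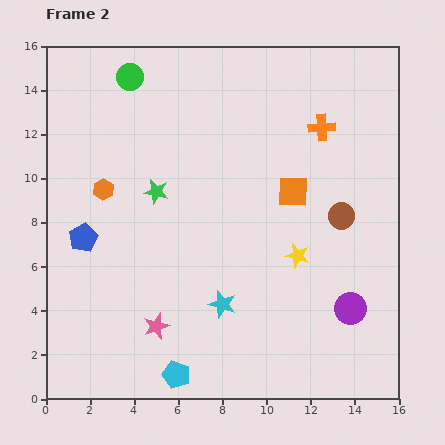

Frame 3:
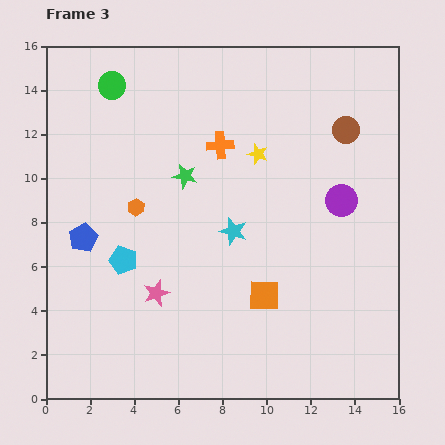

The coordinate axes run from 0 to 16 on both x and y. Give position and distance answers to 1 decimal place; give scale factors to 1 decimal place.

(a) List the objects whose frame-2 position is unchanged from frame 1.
the blue pentagon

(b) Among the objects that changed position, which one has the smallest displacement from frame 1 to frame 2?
the green circle

(moved 0.9)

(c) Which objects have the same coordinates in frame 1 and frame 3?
the blue pentagon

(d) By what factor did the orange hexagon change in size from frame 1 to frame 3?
0.7×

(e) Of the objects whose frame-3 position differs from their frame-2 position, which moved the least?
the green circle

(moved 0.9)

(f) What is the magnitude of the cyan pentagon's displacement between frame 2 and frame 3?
5.7

The cyan pentagon moved from (5.9, 1.1) to (3.5, 6.3), a distance of √(2.4² + 5.2²) ≈ 5.7.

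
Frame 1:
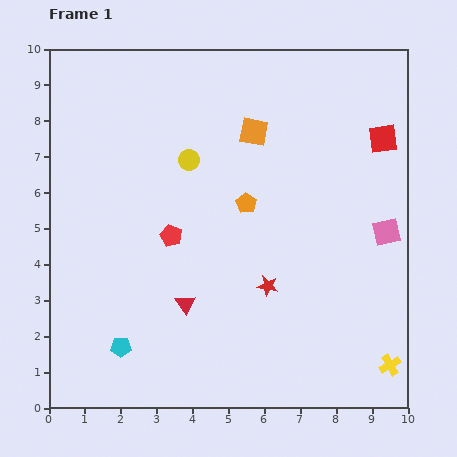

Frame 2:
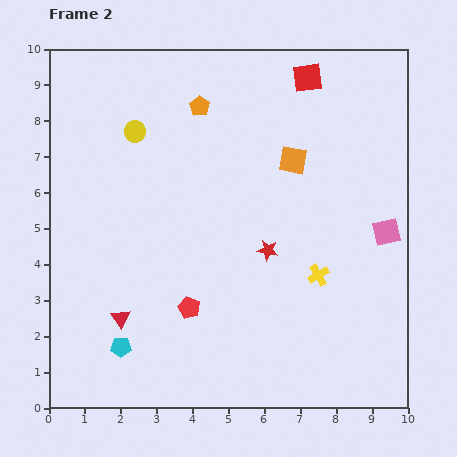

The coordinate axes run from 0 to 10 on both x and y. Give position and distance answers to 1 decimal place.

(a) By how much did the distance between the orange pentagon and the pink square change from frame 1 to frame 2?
+2.3

Distance in frame 1: 4.0. Distance in frame 2: 6.3.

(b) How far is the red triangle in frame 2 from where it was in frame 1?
1.8

The red triangle moved from (3.8, 2.9) to (2.0, 2.5), a distance of √(1.8² + 0.4²) ≈ 1.8.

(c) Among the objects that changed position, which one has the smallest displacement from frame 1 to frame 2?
the red star

(moved 1.0)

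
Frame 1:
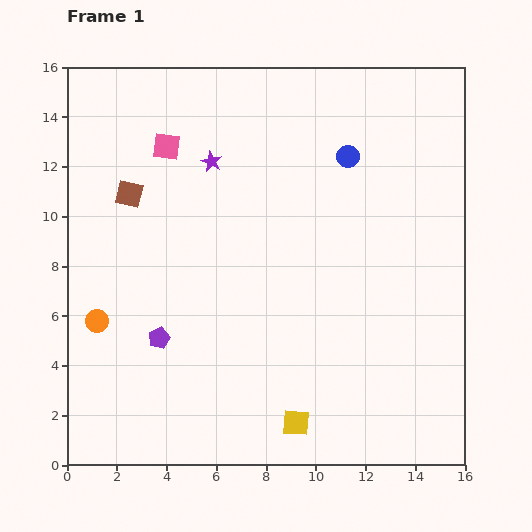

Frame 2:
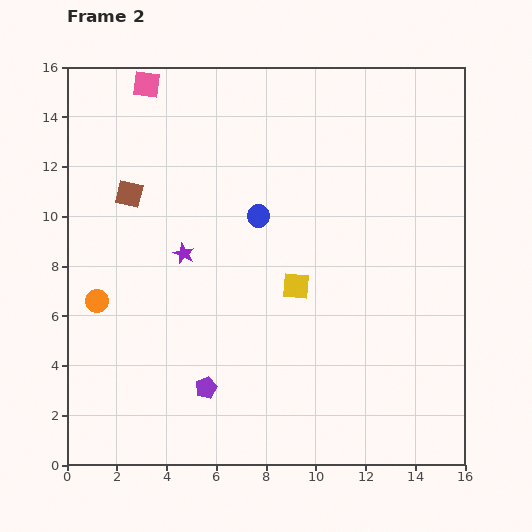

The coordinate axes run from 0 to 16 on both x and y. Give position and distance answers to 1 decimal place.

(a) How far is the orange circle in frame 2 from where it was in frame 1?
0.8

The orange circle moved from (1.2, 5.8) to (1.2, 6.6), a distance of √(0.0² + 0.8²) ≈ 0.8.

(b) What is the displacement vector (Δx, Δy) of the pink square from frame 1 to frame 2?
(-0.8, 2.5)

The pink square was at (4.0, 12.8) in frame 1 and (3.2, 15.3) in frame 2.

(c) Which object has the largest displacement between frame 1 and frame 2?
the yellow square

(moved 5.5; next 4.3)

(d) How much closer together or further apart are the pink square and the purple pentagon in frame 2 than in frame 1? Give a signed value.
+4.7

Distance in frame 1: 7.7. Distance in frame 2: 12.4.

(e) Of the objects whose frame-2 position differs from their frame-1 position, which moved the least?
the orange circle

(moved 0.8)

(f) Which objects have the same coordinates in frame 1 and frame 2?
the brown square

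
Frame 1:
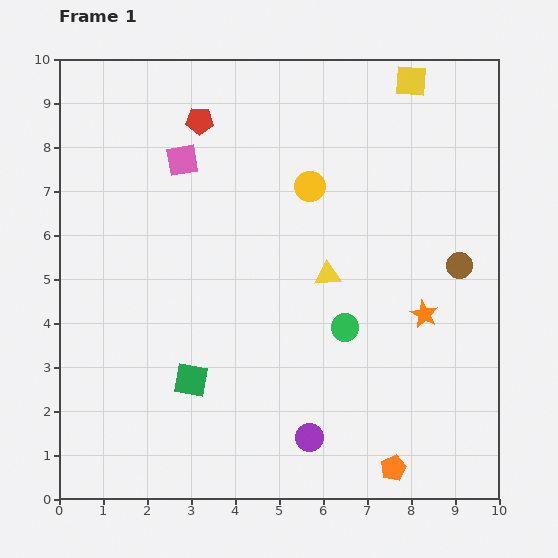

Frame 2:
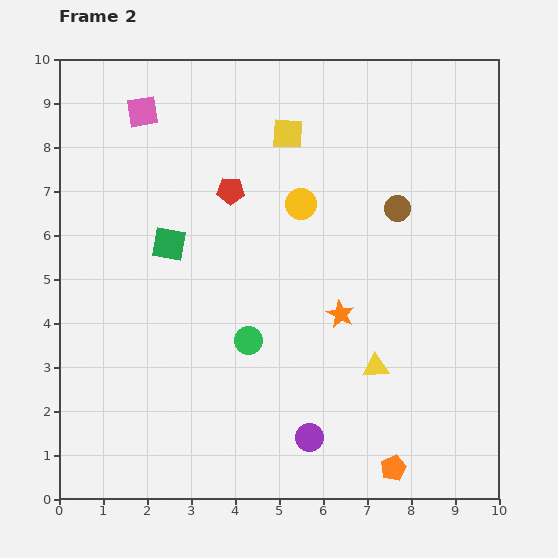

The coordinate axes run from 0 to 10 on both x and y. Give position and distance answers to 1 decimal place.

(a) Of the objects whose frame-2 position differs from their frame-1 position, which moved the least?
the yellow circle

(moved 0.4)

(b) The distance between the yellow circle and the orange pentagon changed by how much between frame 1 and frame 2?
-0.3

Distance in frame 1: 6.7. Distance in frame 2: 6.4.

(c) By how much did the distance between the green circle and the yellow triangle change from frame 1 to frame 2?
+1.7

Distance in frame 1: 1.3. Distance in frame 2: 3.0.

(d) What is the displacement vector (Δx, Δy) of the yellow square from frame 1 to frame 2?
(-2.8, -1.2)

The yellow square was at (8.0, 9.5) in frame 1 and (5.2, 8.3) in frame 2.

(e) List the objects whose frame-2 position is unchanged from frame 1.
the purple circle, the orange pentagon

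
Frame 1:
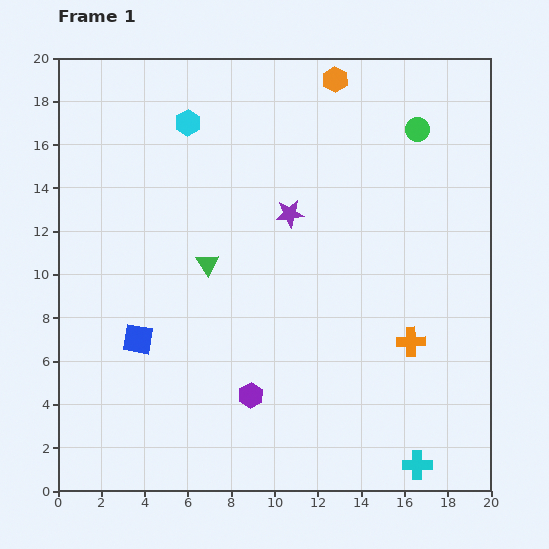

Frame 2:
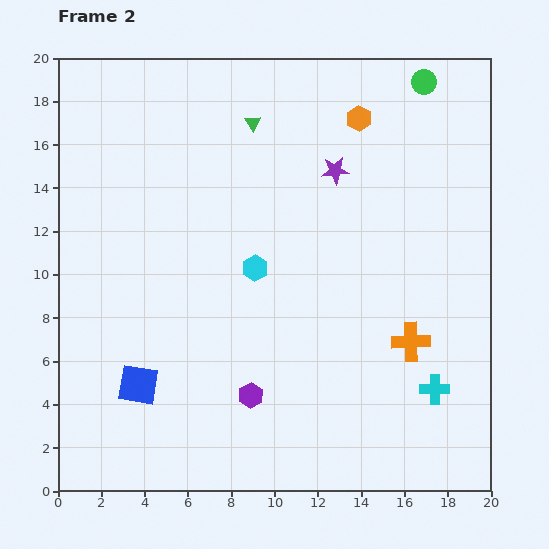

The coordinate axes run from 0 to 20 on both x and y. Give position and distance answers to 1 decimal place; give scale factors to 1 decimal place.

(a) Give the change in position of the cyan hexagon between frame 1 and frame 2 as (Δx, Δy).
(3.1, -6.7)

The cyan hexagon was at (6.0, 17.0) in frame 1 and (9.1, 10.3) in frame 2.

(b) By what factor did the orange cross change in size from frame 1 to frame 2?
1.3×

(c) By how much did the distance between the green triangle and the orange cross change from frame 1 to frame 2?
+2.4

Distance in frame 1: 10.1. Distance in frame 2: 12.5.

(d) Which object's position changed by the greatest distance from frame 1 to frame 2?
the cyan hexagon

(moved 7.4; next 6.8)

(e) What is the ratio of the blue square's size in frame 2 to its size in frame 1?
1.3×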